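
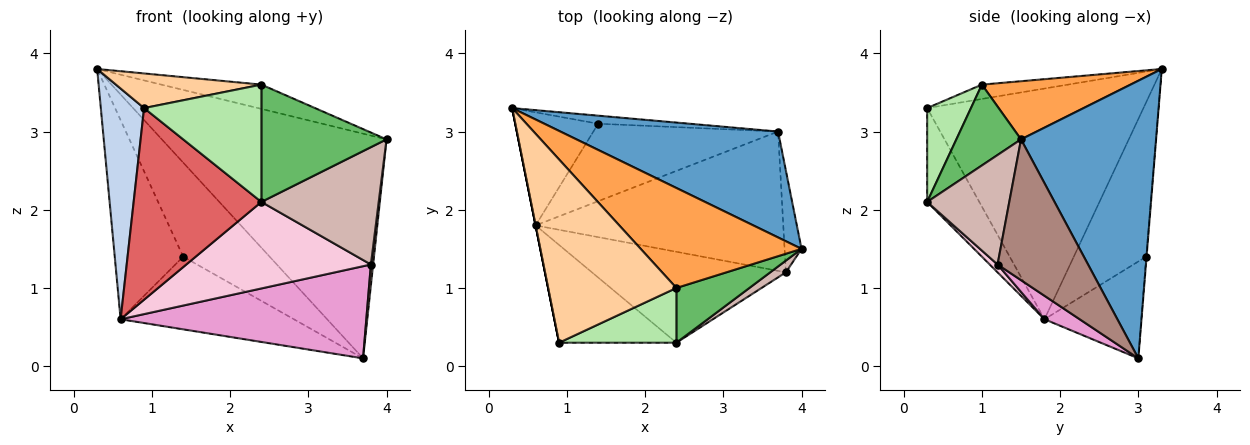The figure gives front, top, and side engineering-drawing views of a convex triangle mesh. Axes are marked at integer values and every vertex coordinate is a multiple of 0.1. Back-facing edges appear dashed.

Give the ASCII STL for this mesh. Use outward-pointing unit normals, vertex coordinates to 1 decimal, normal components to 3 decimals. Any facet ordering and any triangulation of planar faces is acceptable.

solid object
 facet normal 0.478 0.795 0.375
  outer loop
   vertex 3.7 3.0 0.1
   vertex 0.3 3.3 3.8
   vertex 4.0 1.5 2.9
  endloop
 endfacet
 facet normal -0.981 -0.196 0.000
  outer loop
   vertex 0.6 1.8 0.6
   vertex 0.9 0.3 3.3
   vertex 0.3 3.3 3.8
  endloop
 endfacet
 facet normal 0.331 0.223 0.917
  outer loop
   vertex 2.4 1.0 3.6
   vertex 4.0 1.5 2.9
   vertex 0.3 3.3 3.8
  endloop
 endfacet
 facet normal -0.109 -0.185 0.977
  outer loop
   vertex 2.4 1.0 3.6
   vertex 0.3 3.3 3.8
   vertex 0.9 0.3 3.3
  endloop
 endfacet
 facet normal 0.424 -0.821 0.383
  outer loop
   vertex 2.4 0.3 2.1
   vertex 4.0 1.5 2.9
   vertex 2.4 1.0 3.6
  endloop
 endfacet
 facet normal 0.320 -0.858 0.401
  outer loop
   vertex 2.4 0.3 2.1
   vertex 2.4 1.0 3.6
   vertex 0.9 0.3 3.3
  endloop
 endfacet
 facet normal -0.342 -0.837 -0.427
  outer loop
   vertex 2.4 0.3 2.1
   vertex 0.9 0.3 3.3
   vertex 0.6 1.8 0.6
  endloop
 endfacet
 facet normal -0.005 0.996 -0.085
  outer loop
   vertex 1.4 3.1 1.4
   vertex 0.3 3.3 3.8
   vertex 3.7 3.0 0.1
  endloop
 endfacet
 facet normal -0.677 0.640 -0.364
  outer loop
   vertex 1.4 3.1 1.4
   vertex 0.6 1.8 0.6
   vertex 0.3 3.3 3.8
  endloop
 endfacet
 facet normal -0.357 0.639 -0.681
  outer loop
   vertex 1.4 3.1 1.4
   vertex 3.7 3.0 0.1
   vertex 0.6 1.8 0.6
  endloop
 endfacet
 facet normal 0.993 -0.025 -0.119
  outer loop
   vertex 3.8 1.2 1.3
   vertex 3.7 3.0 0.1
   vertex 4.0 1.5 2.9
  endloop
 endfacet
 facet normal 0.572 -0.816 0.082
  outer loop
   vertex 3.8 1.2 1.3
   vertex 4.0 1.5 2.9
   vertex 2.4 0.3 2.1
  endloop
 endfacet
 facet normal 0.079 -0.550 -0.831
  outer loop
   vertex 3.8 1.2 1.3
   vertex 0.6 1.8 0.6
   vertex 3.7 3.0 0.1
  endloop
 endfacet
 facet normal 0.029 -0.689 -0.724
  outer loop
   vertex 3.8 1.2 1.3
   vertex 2.4 0.3 2.1
   vertex 0.6 1.8 0.6
  endloop
 endfacet
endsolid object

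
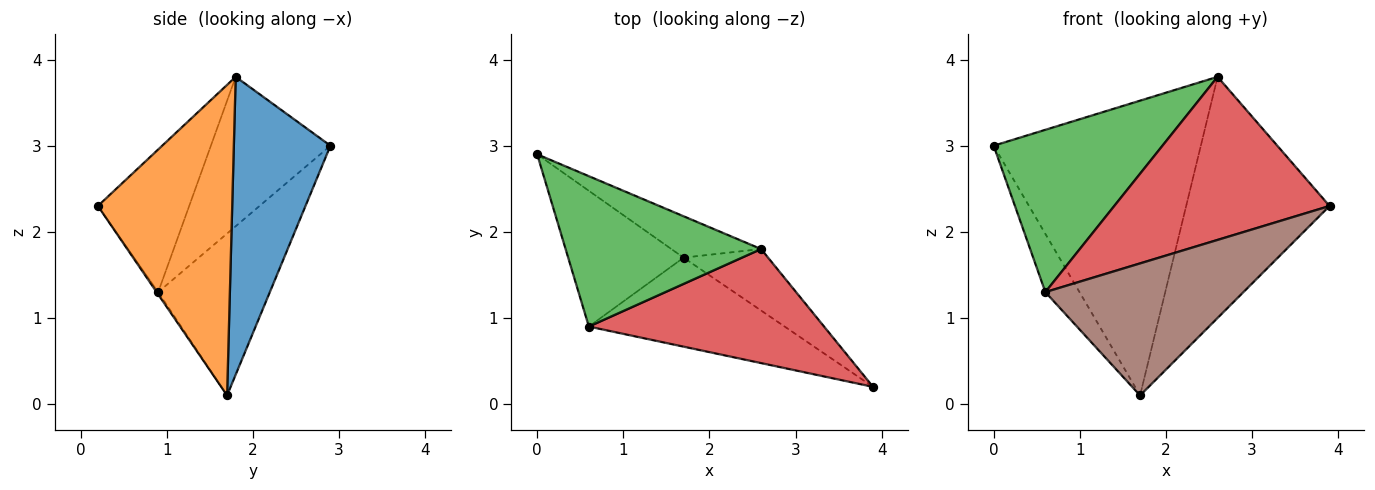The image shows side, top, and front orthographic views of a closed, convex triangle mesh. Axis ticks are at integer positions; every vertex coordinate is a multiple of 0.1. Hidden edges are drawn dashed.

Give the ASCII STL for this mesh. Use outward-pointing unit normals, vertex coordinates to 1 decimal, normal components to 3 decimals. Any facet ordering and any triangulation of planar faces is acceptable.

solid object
 facet normal 0.419 0.899 -0.126
  outer loop
   vertex 1.7 1.7 0.1
   vertex 0.0 2.9 3.0
   vertex 2.6 1.8 3.8
  endloop
 endfacet
 facet normal 0.672 0.718 -0.183
  outer loop
   vertex 1.7 1.7 0.1
   vertex 2.6 1.8 3.8
   vertex 3.9 0.2 2.3
  endloop
 endfacet
 facet normal -0.461 -0.651 0.603
  outer loop
   vertex 0.6 0.9 1.3
   vertex 2.6 1.8 3.8
   vertex 0.0 2.9 3.0
  endloop
 endfacet
 facet normal -0.328 -0.774 0.541
  outer loop
   vertex 0.6 0.9 1.3
   vertex 3.9 0.2 2.3
   vertex 2.6 1.8 3.8
  endloop
 endfacet
 facet normal -0.790 0.242 -0.563
  outer loop
   vertex 0.6 0.9 1.3
   vertex 0.0 2.9 3.0
   vertex 1.7 1.7 0.1
  endloop
 endfacet
 facet normal -0.007 -0.829 -0.559
  outer loop
   vertex 0.6 0.9 1.3
   vertex 1.7 1.7 0.1
   vertex 3.9 0.2 2.3
  endloop
 endfacet
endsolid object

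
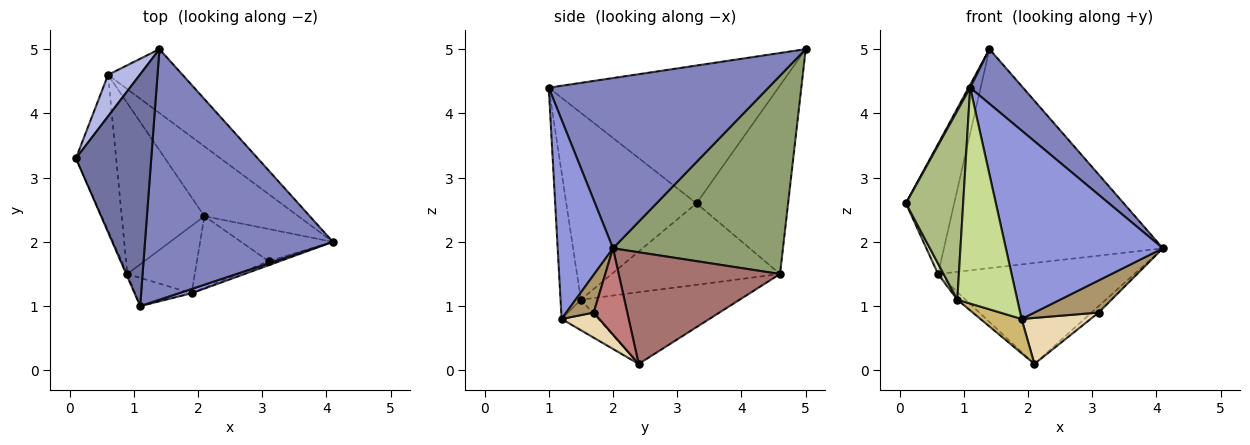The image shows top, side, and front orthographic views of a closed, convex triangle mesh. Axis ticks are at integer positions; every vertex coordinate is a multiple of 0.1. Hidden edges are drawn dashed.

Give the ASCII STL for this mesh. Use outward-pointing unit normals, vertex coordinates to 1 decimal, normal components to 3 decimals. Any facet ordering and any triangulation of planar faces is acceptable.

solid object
 facet normal -0.877 -0.006 0.480
  outer loop
   vertex 1.1 1.0 4.4
   vertex 1.4 5.0 5.0
   vertex 0.1 3.3 2.6
  endloop
 endfacet
 facet normal 0.663 -0.159 0.732
  outer loop
   vertex 1.1 1.0 4.4
   vertex 4.1 2.0 1.9
   vertex 1.4 5.0 5.0
  endloop
 endfacet
 facet normal 0.332 -0.943 0.021
  outer loop
   vertex 1.9 1.2 0.8
   vertex 4.1 2.0 1.9
   vertex 1.1 1.0 4.4
  endloop
 endfacet
 facet normal -0.875 0.461 0.147
  outer loop
   vertex 0.6 4.6 1.5
   vertex 0.1 3.3 2.6
   vertex 1.4 5.0 5.0
  endloop
 endfacet
 facet normal 0.598 0.770 -0.225
  outer loop
   vertex 0.6 4.6 1.5
   vertex 1.4 5.0 5.0
   vertex 4.1 2.0 1.9
  endloop
 endfacet
 facet normal -0.915 -0.402 -0.005
  outer loop
   vertex 0.9 1.5 1.1
   vertex 1.1 1.0 4.4
   vertex 0.1 3.3 2.6
  endloop
 endfacet
 facet normal -0.319 -0.940 -0.123
  outer loop
   vertex 0.9 1.5 1.1
   vertex 1.9 1.2 0.8
   vertex 1.1 1.0 4.4
  endloop
 endfacet
 facet normal -0.896 -0.030 -0.442
  outer loop
   vertex 0.9 1.5 1.1
   vertex 0.1 3.3 2.6
   vertex 0.6 4.6 1.5
  endloop
 endfacet
 facet normal 0.390 -0.913 -0.116
  outer loop
   vertex 3.1 1.7 0.9
   vertex 4.1 2.0 1.9
   vertex 1.9 1.2 0.8
  endloop
 endfacet
 facet normal -0.374 -0.420 -0.827
  outer loop
   vertex 2.1 2.4 0.1
   vertex 1.9 1.2 0.8
   vertex 0.9 1.5 1.1
  endloop
 endfacet
 facet normal -0.655 0.034 -0.755
  outer loop
   vertex 2.1 2.4 0.1
   vertex 0.9 1.5 1.1
   vertex 0.6 4.6 1.5
  endloop
 endfacet
 facet normal 0.283 -0.518 -0.807
  outer loop
   vertex 2.1 2.4 0.1
   vertex 3.1 1.7 0.9
   vertex 1.9 1.2 0.8
  endloop
 endfacet
 facet normal 0.560 0.682 -0.471
  outer loop
   vertex 2.1 2.4 0.1
   vertex 0.6 4.6 1.5
   vertex 4.1 2.0 1.9
  endloop
 endfacet
 facet normal 0.678 0.144 -0.721
  outer loop
   vertex 2.1 2.4 0.1
   vertex 4.1 2.0 1.9
   vertex 3.1 1.7 0.9
  endloop
 endfacet
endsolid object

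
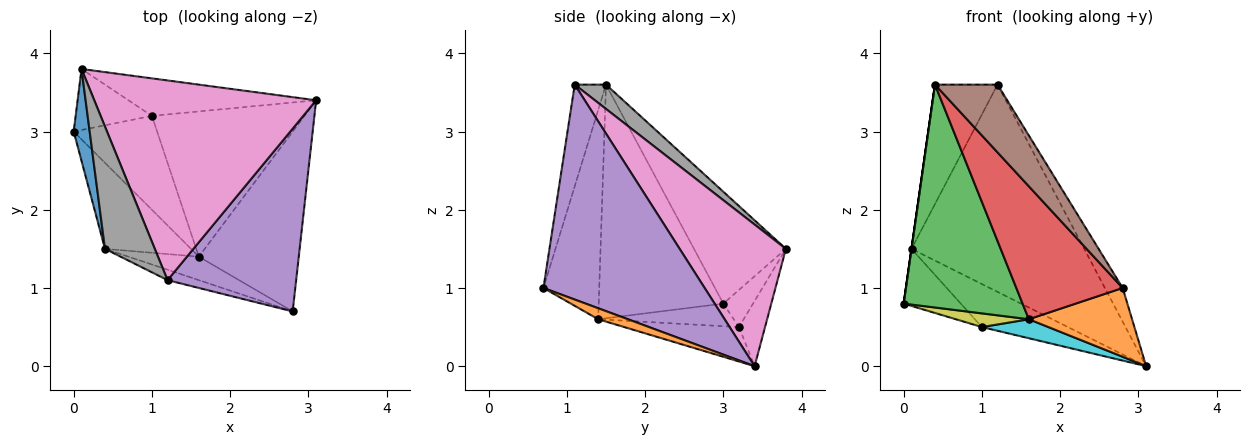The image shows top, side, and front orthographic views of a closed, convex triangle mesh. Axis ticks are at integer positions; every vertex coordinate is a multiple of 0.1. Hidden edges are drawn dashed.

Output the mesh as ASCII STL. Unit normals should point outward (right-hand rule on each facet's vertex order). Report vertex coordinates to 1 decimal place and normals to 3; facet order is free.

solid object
 facet normal -0.990 0.000 0.141
  outer loop
   vertex 0.1 3.8 1.5
   vertex 0.0 3.0 0.8
   vertex 0.4 1.5 3.6
  endloop
 endfacet
 facet normal 0.102 -0.355 -0.929
  outer loop
   vertex 1.6 1.4 0.6
   vertex 3.1 3.4 0.0
   vertex 2.8 0.7 1.0
  endloop
 endfacet
 facet normal -0.699 -0.667 -0.257
  outer loop
   vertex 1.6 1.4 0.6
   vertex 0.4 1.5 3.6
   vertex 0.0 3.0 0.8
  endloop
 endfacet
 facet normal -0.459 -0.875 -0.154
  outer loop
   vertex 1.6 1.4 0.6
   vertex 2.8 0.7 1.0
   vertex 0.4 1.5 3.6
  endloop
 endfacet
 facet normal 0.854 0.094 0.511
  outer loop
   vertex 1.2 1.1 3.6
   vertex 2.8 0.7 1.0
   vertex 3.1 3.4 0.0
  endloop
 endfacet
 facet normal -0.443 -0.886 -0.136
  outer loop
   vertex 1.2 1.1 3.6
   vertex 0.4 1.5 3.6
   vertex 2.8 0.7 1.0
  endloop
 endfacet
 facet normal 0.405 0.658 0.634
  outer loop
   vertex 1.2 1.1 3.6
   vertex 3.1 3.4 0.0
   vertex 0.1 3.8 1.5
  endloop
 endfacet
 facet normal 0.330 0.660 0.675
  outer loop
   vertex 1.2 1.1 3.6
   vertex 0.1 3.8 1.5
   vertex 0.4 1.5 3.6
  endloop
 endfacet
 facet normal -0.259 -0.139 -0.956
  outer loop
   vertex 1.0 3.2 0.5
   vertex 1.6 1.4 0.6
   vertex 0.0 3.0 0.8
  endloop
 endfacet
 facet normal -0.218 -0.127 -0.968
  outer loop
   vertex 1.0 3.2 0.5
   vertex 3.1 3.4 0.0
   vertex 1.6 1.4 0.6
  endloop
 endfacet
 facet normal -0.335 0.644 -0.688
  outer loop
   vertex 1.0 3.2 0.5
   vertex 0.0 3.0 0.8
   vertex 0.1 3.8 1.5
  endloop
 endfacet
 facet normal -0.223 0.735 -0.641
  outer loop
   vertex 1.0 3.2 0.5
   vertex 0.1 3.8 1.5
   vertex 3.1 3.4 0.0
  endloop
 endfacet
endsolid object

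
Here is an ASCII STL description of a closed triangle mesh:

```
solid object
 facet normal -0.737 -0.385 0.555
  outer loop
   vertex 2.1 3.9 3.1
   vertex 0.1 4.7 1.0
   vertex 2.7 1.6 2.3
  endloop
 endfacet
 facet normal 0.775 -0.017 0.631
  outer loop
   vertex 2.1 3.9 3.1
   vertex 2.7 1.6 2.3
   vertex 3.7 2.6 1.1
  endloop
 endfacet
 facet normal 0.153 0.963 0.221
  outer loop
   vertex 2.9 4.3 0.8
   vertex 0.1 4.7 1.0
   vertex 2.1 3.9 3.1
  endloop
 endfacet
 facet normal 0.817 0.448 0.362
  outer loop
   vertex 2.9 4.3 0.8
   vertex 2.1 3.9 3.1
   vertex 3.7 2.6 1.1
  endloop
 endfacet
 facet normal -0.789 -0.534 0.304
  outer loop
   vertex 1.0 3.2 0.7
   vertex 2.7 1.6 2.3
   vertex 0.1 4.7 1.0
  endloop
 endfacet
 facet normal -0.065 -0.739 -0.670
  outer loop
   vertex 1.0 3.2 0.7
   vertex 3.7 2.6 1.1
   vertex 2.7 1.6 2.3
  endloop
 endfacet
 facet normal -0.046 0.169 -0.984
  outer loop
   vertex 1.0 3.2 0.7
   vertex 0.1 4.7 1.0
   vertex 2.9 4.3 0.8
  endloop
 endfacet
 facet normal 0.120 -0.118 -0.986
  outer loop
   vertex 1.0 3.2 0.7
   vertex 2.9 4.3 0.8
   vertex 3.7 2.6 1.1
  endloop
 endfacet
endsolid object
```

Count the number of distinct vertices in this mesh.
6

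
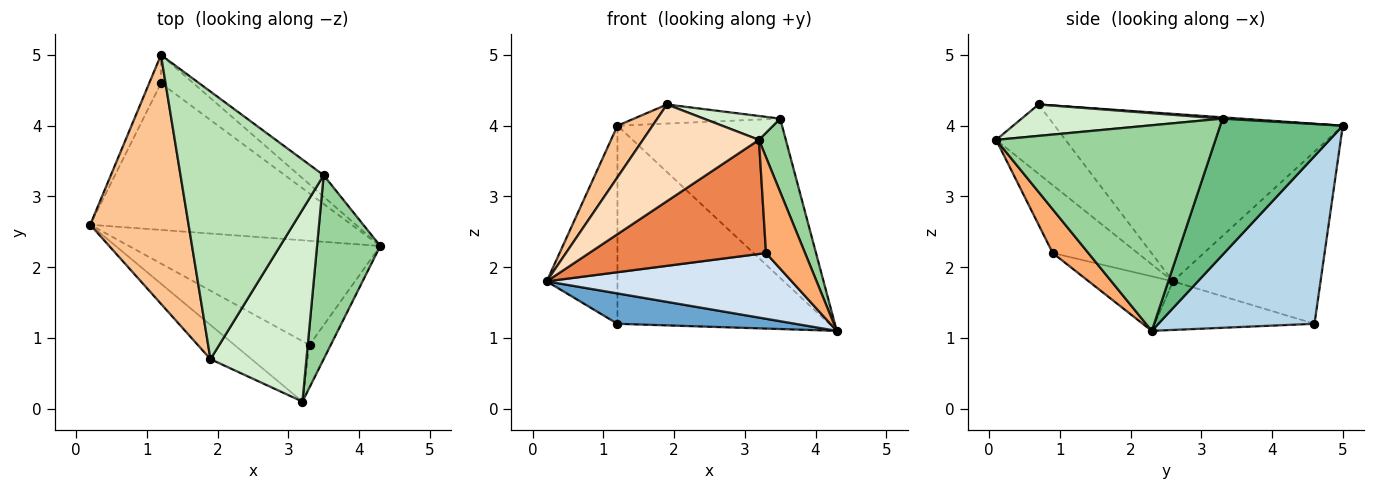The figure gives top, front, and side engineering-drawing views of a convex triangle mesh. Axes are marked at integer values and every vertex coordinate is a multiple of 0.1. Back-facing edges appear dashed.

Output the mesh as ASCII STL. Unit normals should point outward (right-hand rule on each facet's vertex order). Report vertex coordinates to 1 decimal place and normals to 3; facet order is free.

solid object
 facet normal -0.179 -0.199 -0.963
  outer loop
   vertex 1.2 4.6 1.2
   vertex 4.3 2.3 1.1
   vertex 0.2 2.6 1.8
  endloop
 endfacet
 facet normal -0.900 0.432 -0.062
  outer loop
   vertex 1.2 4.6 1.2
   vertex 0.2 2.6 1.8
   vertex 1.2 5.0 4.0
  endloop
 endfacet
 facet normal 0.590 0.800 -0.114
  outer loop
   vertex 1.2 4.6 1.2
   vertex 1.2 5.0 4.0
   vertex 4.3 2.3 1.1
  endloop
 endfacet
 facet normal -0.180 -0.525 -0.832
  outer loop
   vertex 3.3 0.9 2.2
   vertex 0.2 2.6 1.8
   vertex 4.3 2.3 1.1
  endloop
 endfacet
 facet normal -0.390 -0.813 -0.431
  outer loop
   vertex 3.3 0.9 2.2
   vertex 3.2 0.1 3.8
   vertex 0.2 2.6 1.8
  endloop
 endfacet
 facet normal 0.641 -0.702 -0.311
  outer loop
   vertex 3.3 0.9 2.2
   vertex 4.3 2.3 1.1
   vertex 3.2 0.1 3.8
  endloop
 endfacet
 facet normal -0.858 -0.104 0.504
  outer loop
   vertex 1.9 0.7 4.3
   vertex 1.2 5.0 4.0
   vertex 0.2 2.6 1.8
  endloop
 endfacet
 facet normal -0.491 -0.821 -0.290
  outer loop
   vertex 1.9 0.7 4.3
   vertex 0.2 2.6 1.8
   vertex 3.2 0.1 3.8
  endloop
 endfacet
 facet normal 0.594 0.797 -0.107
  outer loop
   vertex 3.5 3.3 4.1
   vertex 4.3 2.3 1.1
   vertex 1.2 5.0 4.0
  endloop
 endfacet
 facet normal 0.949 -0.116 0.292
  outer loop
   vertex 3.5 3.3 4.1
   vertex 3.2 0.1 3.8
   vertex 4.3 2.3 1.1
  endloop
 endfacet
 facet normal 0.009 0.071 0.997
  outer loop
   vertex 3.5 3.3 4.1
   vertex 1.2 5.0 4.0
   vertex 1.9 0.7 4.3
  endloop
 endfacet
 facet normal 0.309 -0.117 0.944
  outer loop
   vertex 3.5 3.3 4.1
   vertex 1.9 0.7 4.3
   vertex 3.2 0.1 3.8
  endloop
 endfacet
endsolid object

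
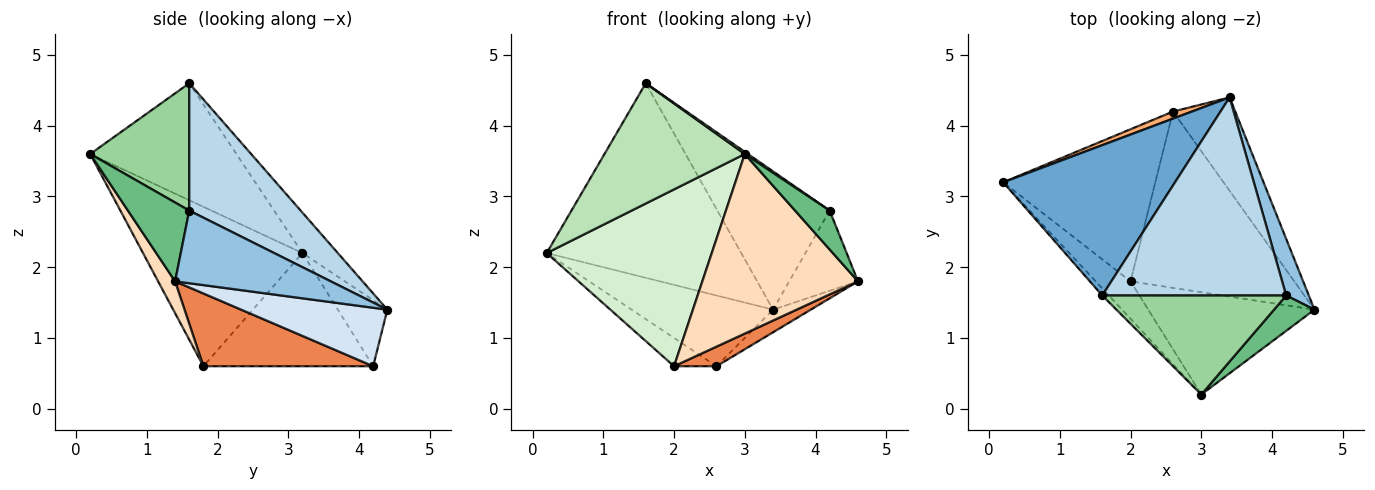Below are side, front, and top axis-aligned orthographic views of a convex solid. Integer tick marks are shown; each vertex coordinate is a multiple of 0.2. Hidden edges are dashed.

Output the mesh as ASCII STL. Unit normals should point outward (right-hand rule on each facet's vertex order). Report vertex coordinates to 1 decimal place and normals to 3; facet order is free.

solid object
 facet normal -0.142 0.783 0.605
  outer loop
   vertex 1.6 1.6 4.6
   vertex 3.4 4.4 1.4
   vertex 0.2 3.2 2.2
  endloop
 endfacet
 facet normal 0.880 0.388 0.274
  outer loop
   vertex 4.2 1.6 2.8
   vertex 4.6 1.4 1.8
   vertex 3.4 4.4 1.4
  endloop
 endfacet
 facet normal 0.494 0.498 0.713
  outer loop
   vertex 4.2 1.6 2.8
   vertex 3.4 4.4 1.4
   vertex 1.6 1.6 4.6
  endloop
 endfacet
 facet normal 0.674 0.174 -0.718
  outer loop
   vertex 2.6 4.2 0.6
   vertex 3.4 4.4 1.4
   vertex 4.6 1.4 1.8
  endloop
 endfacet
 facet normal 0.404 -0.101 -0.909
  outer loop
   vertex 2.6 4.2 0.6
   vertex 4.6 1.4 1.8
   vertex 2.0 1.8 0.6
  endloop
 endfacet
 facet normal -0.329 0.940 0.094
  outer loop
   vertex 2.6 4.2 0.6
   vertex 0.2 3.2 2.2
   vertex 3.4 4.4 1.4
  endloop
 endfacet
 facet normal -0.590 0.148 -0.793
  outer loop
   vertex 2.6 4.2 0.6
   vertex 2.0 1.8 0.6
   vertex 0.2 3.2 2.2
  endloop
 endfacet
 facet normal 0.094 -0.865 -0.493
  outer loop
   vertex 3.0 0.2 3.6
   vertex 2.0 1.8 0.6
   vertex 4.6 1.4 1.8
  endloop
 endfacet
 facet normal 0.795 -0.449 0.408
  outer loop
   vertex 3.0 0.2 3.6
   vertex 4.6 1.4 1.8
   vertex 4.2 1.6 2.8
  endloop
 endfacet
 facet normal 0.569 -0.018 0.822
  outer loop
   vertex 3.0 0.2 3.6
   vertex 4.2 1.6 2.8
   vertex 1.6 1.6 4.6
  endloop
 endfacet
 facet normal -0.721 -0.692 -0.041
  outer loop
   vertex 3.0 0.2 3.6
   vertex 1.6 1.6 4.6
   vertex 0.2 3.2 2.2
  endloop
 endfacet
 facet normal -0.687 -0.711 -0.150
  outer loop
   vertex 3.0 0.2 3.6
   vertex 0.2 3.2 2.2
   vertex 2.0 1.8 0.6
  endloop
 endfacet
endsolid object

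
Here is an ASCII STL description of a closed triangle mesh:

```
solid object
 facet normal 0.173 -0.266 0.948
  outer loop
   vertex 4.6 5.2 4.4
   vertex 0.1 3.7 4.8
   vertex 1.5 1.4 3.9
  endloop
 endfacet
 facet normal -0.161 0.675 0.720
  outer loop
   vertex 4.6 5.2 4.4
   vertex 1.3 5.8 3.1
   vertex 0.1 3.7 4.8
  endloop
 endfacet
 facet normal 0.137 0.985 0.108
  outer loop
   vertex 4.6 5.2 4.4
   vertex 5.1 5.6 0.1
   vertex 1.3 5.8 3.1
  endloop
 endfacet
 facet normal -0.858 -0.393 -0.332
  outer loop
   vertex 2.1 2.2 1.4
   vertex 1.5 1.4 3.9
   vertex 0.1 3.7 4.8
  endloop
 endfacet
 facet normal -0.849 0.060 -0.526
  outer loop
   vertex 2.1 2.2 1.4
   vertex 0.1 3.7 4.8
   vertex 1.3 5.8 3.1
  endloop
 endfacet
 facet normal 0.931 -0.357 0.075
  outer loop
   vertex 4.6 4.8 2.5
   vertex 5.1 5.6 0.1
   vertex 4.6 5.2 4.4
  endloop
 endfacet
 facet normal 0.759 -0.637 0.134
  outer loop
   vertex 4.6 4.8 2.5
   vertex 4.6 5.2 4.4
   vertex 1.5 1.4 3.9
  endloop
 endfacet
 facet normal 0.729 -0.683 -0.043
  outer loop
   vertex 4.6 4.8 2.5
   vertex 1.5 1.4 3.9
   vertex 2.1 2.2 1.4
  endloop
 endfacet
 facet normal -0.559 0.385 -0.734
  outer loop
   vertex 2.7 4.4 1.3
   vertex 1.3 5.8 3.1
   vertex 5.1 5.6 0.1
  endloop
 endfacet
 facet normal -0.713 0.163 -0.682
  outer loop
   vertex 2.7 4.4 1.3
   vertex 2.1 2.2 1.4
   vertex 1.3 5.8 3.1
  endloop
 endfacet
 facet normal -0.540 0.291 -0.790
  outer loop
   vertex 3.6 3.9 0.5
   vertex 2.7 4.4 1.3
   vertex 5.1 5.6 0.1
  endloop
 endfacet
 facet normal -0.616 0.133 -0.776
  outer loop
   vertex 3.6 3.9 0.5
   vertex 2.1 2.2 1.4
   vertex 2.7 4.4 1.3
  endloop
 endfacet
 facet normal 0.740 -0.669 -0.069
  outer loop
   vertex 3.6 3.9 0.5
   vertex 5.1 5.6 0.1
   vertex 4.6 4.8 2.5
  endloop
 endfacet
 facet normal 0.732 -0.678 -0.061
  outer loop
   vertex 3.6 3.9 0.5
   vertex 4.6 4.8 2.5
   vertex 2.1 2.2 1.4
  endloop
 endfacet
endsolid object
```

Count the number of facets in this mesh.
14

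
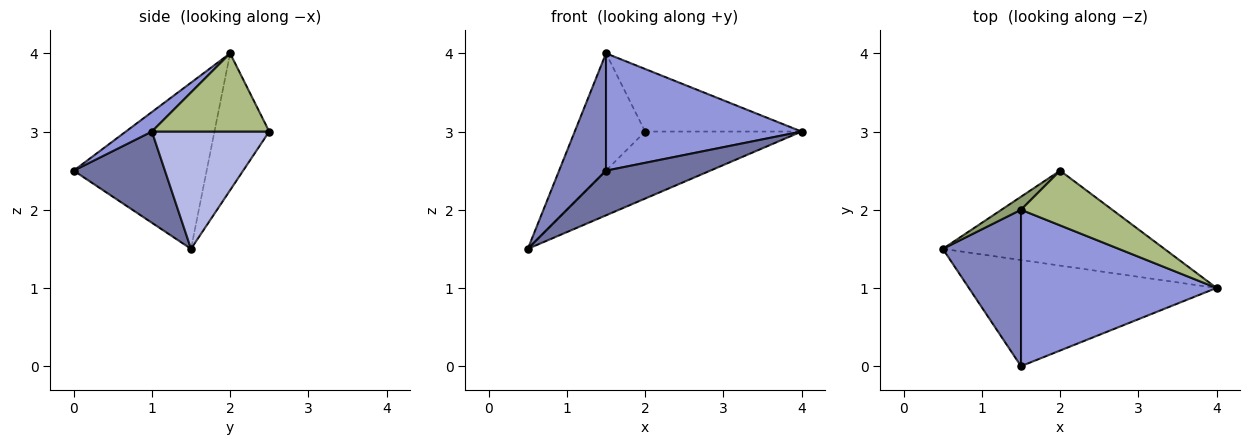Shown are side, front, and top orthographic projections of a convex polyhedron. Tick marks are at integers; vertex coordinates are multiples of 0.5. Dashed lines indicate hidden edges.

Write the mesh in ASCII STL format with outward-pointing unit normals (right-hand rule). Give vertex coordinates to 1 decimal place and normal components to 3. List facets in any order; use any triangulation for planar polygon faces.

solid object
 facet normal 0.322 -0.367 -0.873
  outer loop
   vertex 1.5 0.0 2.5
   vertex 0.5 1.5 1.5
   vertex 4.0 1.0 3.0
  endloop
 endfacet
 facet normal -0.862 -0.304 0.406
  outer loop
   vertex 1.5 2.0 4.0
   vertex 0.5 1.5 1.5
   vertex 1.5 0.0 2.5
  endloop
 endfacet
 facet normal 0.080 -0.598 0.797
  outer loop
   vertex 1.5 2.0 4.0
   vertex 1.5 0.0 2.5
   vertex 4.0 1.0 3.0
  endloop
 endfacet
 facet normal 0.397 0.529 -0.750
  outer loop
   vertex 2.0 2.5 3.0
   vertex 4.0 1.0 3.0
   vertex 0.5 1.5 1.5
  endloop
 endfacet
 facet normal -0.612 0.786 0.087
  outer loop
   vertex 2.0 2.5 3.0
   vertex 0.5 1.5 1.5
   vertex 1.5 2.0 4.0
  endloop
 endfacet
 facet normal 0.492 0.655 0.573
  outer loop
   vertex 2.0 2.5 3.0
   vertex 1.5 2.0 4.0
   vertex 4.0 1.0 3.0
  endloop
 endfacet
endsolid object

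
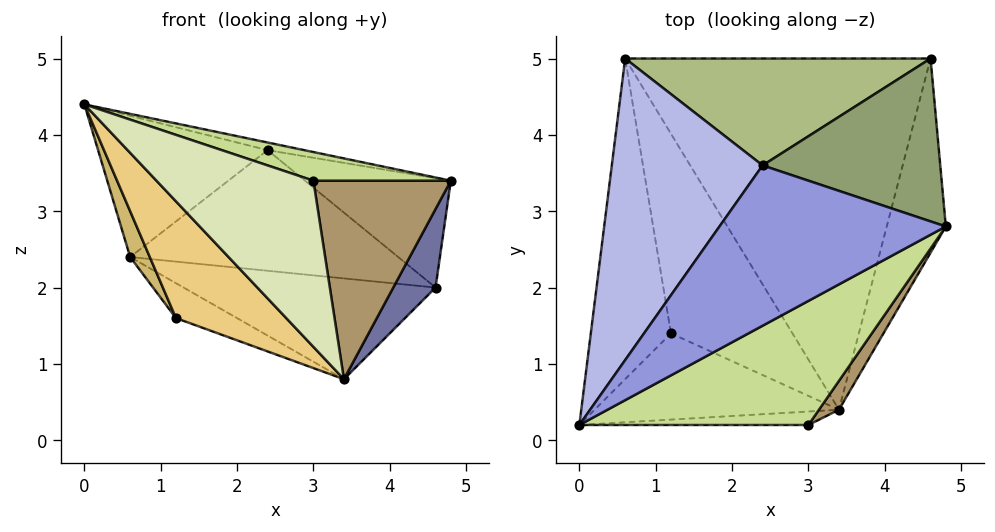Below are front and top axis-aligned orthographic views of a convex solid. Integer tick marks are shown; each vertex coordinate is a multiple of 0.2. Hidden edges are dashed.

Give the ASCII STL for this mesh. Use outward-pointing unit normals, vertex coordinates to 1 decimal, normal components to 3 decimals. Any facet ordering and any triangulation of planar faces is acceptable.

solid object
 facet normal 0.921 -0.146 -0.361
  outer loop
   vertex 4.6 5.0 2.0
   vertex 4.8 2.8 3.4
   vertex 3.4 0.4 0.8
  endloop
 endfacet
 facet normal -0.096 0.275 -0.957
  outer loop
   vertex 4.6 5.0 2.0
   vertex 3.4 0.4 0.8
   vertex 0.6 5.0 2.4
  endloop
 endfacet
 facet normal 0.179 0.047 0.983
  outer loop
   vertex 2.4 3.6 3.8
   vertex 0.0 0.2 4.4
   vertex 4.8 2.8 3.4
  endloop
 endfacet
 facet normal -0.351 0.397 0.848
  outer loop
   vertex 2.4 3.6 3.8
   vertex 0.6 5.0 2.4
   vertex 0.0 0.2 4.4
  endloop
 endfacet
 facet normal 0.308 0.531 0.790
  outer loop
   vertex 2.4 3.6 3.8
   vertex 4.8 2.8 3.4
   vertex 4.6 5.0 2.0
  endloop
 endfacet
 facet normal 0.066 0.747 0.662
  outer loop
   vertex 2.4 3.6 3.8
   vertex 4.6 5.0 2.0
   vertex 0.6 5.0 2.4
  endloop
 endfacet
 facet normal 0.309 -0.214 0.927
  outer loop
   vertex 3.0 0.2 3.4
   vertex 4.8 2.8 3.4
   vertex 0.0 0.2 4.4
  endloop
 endfacet
 facet normal -0.027 -0.996 -0.081
  outer loop
   vertex 3.0 0.2 3.4
   vertex 0.0 0.2 4.4
   vertex 3.4 0.4 0.8
  endloop
 endfacet
 facet normal 0.819 -0.567 0.082
  outer loop
   vertex 3.0 0.2 3.4
   vertex 3.4 0.4 0.8
   vertex 4.8 2.8 3.4
  endloop
 endfacet
 facet normal -0.908 -0.059 -0.415
  outer loop
   vertex 1.2 1.4 1.6
   vertex 0.0 0.2 4.4
   vertex 0.6 5.0 2.4
  endloop
 endfacet
 facet normal -0.503 -0.695 -0.513
  outer loop
   vertex 1.2 1.4 1.6
   vertex 3.4 0.4 0.8
   vertex 0.0 0.2 4.4
  endloop
 endfacet
 facet normal -0.270 0.166 -0.949
  outer loop
   vertex 1.2 1.4 1.6
   vertex 0.6 5.0 2.4
   vertex 3.4 0.4 0.8
  endloop
 endfacet
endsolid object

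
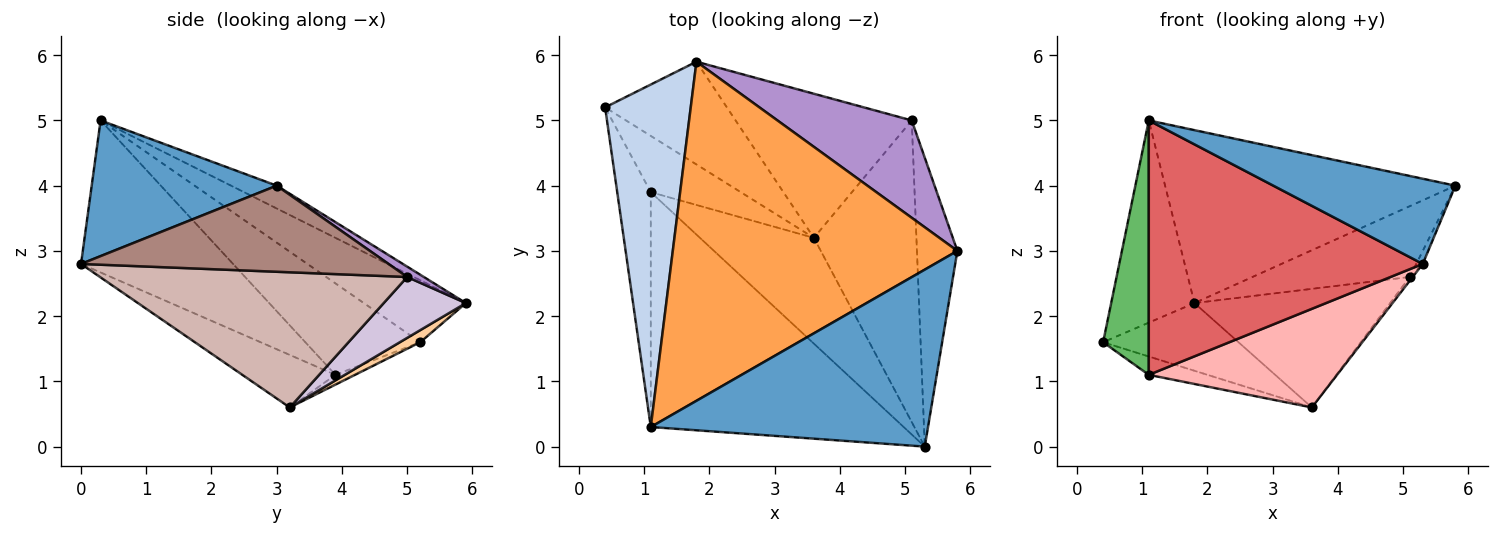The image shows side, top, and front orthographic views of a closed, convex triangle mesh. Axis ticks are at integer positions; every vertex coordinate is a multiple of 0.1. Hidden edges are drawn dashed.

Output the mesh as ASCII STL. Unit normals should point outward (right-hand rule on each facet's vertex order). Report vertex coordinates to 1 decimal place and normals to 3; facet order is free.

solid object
 facet normal 0.403 -0.397 0.824
  outer loop
   vertex 5.3 0.0 2.8
   vertex 5.8 3.0 4.0
   vertex 1.1 0.3 5.0
  endloop
 endfacet
 facet normal -0.529 0.432 0.731
  outer loop
   vertex 1.8 5.9 2.2
   vertex 0.4 5.2 1.6
   vertex 1.1 0.3 5.0
  endloop
 endfacet
 facet normal -0.071 0.453 0.889
  outer loop
   vertex 1.8 5.9 2.2
   vertex 1.1 0.3 5.0
   vertex 5.8 3.0 4.0
  endloop
 endfacet
 facet normal 0.083 0.548 -0.832
  outer loop
   vertex 1.8 5.9 2.2
   vertex 3.6 3.2 0.6
   vertex 0.4 5.2 1.6
  endloop
 endfacet
 facet normal -0.880 -0.350 -0.323
  outer loop
   vertex 1.1 3.9 1.1
   vertex 1.1 0.3 5.0
   vertex 0.4 5.2 1.6
  endloop
 endfacet
 facet normal -0.103 0.308 -0.946
  outer loop
   vertex 1.1 3.9 1.1
   vertex 0.4 5.2 1.6
   vertex 3.6 3.2 0.6
  endloop
 endfacet
 facet normal -0.378 -0.680 -0.628
  outer loop
   vertex 1.1 3.9 1.1
   vertex 5.3 0.0 2.8
   vertex 1.1 0.3 5.0
  endloop
 endfacet
 facet normal -0.320 -0.646 -0.693
  outer loop
   vertex 1.1 3.9 1.1
   vertex 3.6 3.2 0.6
   vertex 5.3 0.0 2.8
  endloop
 endfacet
 facet normal 0.062 0.587 0.807
  outer loop
   vertex 5.1 5.0 2.6
   vertex 1.8 5.9 2.2
   vertex 5.8 3.0 4.0
  endloop
 endfacet
 facet normal 0.258 0.614 -0.746
  outer loop
   vertex 5.1 5.0 2.6
   vertex 3.6 3.2 0.6
   vertex 1.8 5.9 2.2
  endloop
 endfacet
 facet normal 0.905 0.019 -0.425
  outer loop
   vertex 5.1 5.0 2.6
   vertex 5.8 3.0 4.0
   vertex 5.3 0.0 2.8
  endloop
 endfacet
 facet normal 0.797 0.008 -0.604
  outer loop
   vertex 5.1 5.0 2.6
   vertex 5.3 0.0 2.8
   vertex 3.6 3.2 0.6
  endloop
 endfacet
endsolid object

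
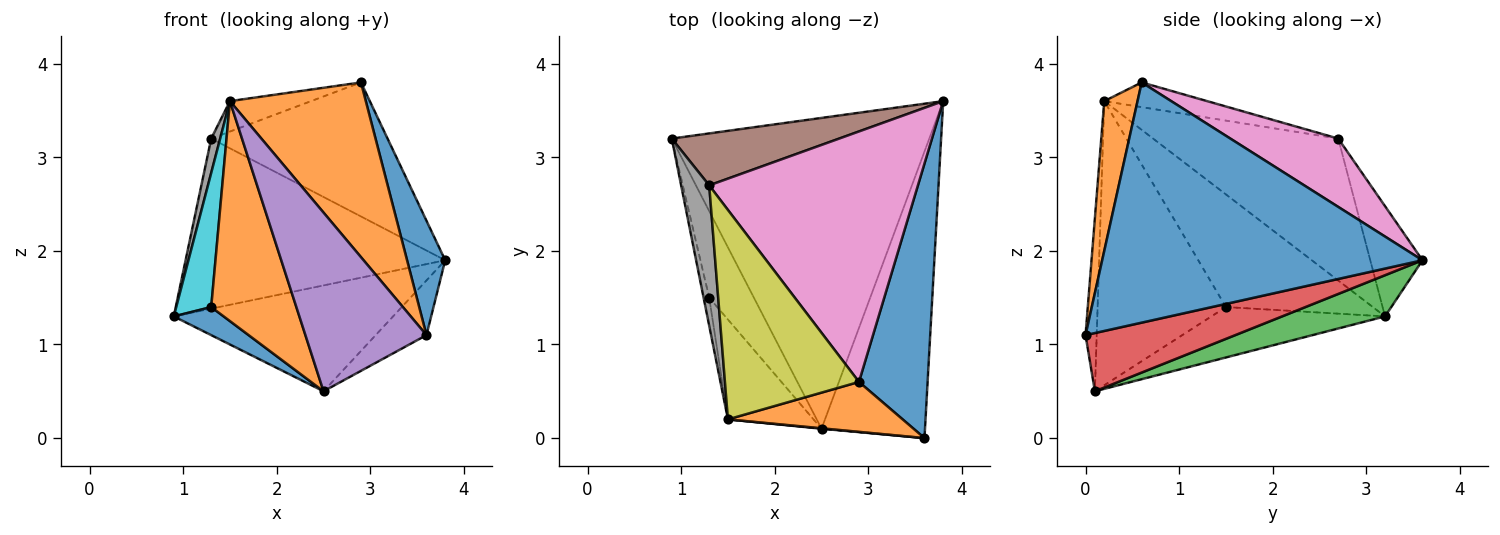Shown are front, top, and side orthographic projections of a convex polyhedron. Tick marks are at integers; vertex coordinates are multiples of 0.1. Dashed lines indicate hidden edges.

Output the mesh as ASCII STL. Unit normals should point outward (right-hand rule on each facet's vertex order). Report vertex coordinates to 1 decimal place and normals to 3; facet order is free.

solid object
 facet normal 0.955 -0.114 0.273
  outer loop
   vertex 2.9 0.6 3.8
   vertex 3.6 0.0 1.1
   vertex 3.8 3.6 1.9
  endloop
 endfacet
 facet normal 0.229 -0.936 0.267
  outer loop
   vertex 1.5 0.2 3.6
   vertex 3.6 0.0 1.1
   vertex 2.9 0.6 3.8
  endloop
 endfacet
 facet normal 0.150 0.319 -0.936
  outer loop
   vertex 2.5 0.1 0.5
   vertex 0.9 3.2 1.3
   vertex 3.8 3.6 1.9
  endloop
 endfacet
 facet normal 0.484 0.164 -0.860
  outer loop
   vertex 2.5 0.1 0.5
   vertex 3.8 3.6 1.9
   vertex 3.6 0.0 1.1
  endloop
 endfacet
 facet normal -0.092 -0.996 0.002
  outer loop
   vertex 2.5 0.1 0.5
   vertex 3.6 0.0 1.1
   vertex 1.5 0.2 3.6
  endloop
 endfacet
 facet normal -0.189 0.939 0.287
  outer loop
   vertex 1.3 2.7 3.2
   vertex 3.8 3.6 1.9
   vertex 0.9 3.2 1.3
  endloop
 endfacet
 facet normal 0.277 0.453 0.847
  outer loop
   vertex 1.3 2.7 3.2
   vertex 2.9 0.6 3.8
   vertex 3.8 3.6 1.9
  endloop
 endfacet
 facet normal -0.980 -0.047 0.194
  outer loop
   vertex 1.3 2.7 3.2
   vertex 0.9 3.2 1.3
   vertex 1.5 0.2 3.6
  endloop
 endfacet
 facet normal -0.179 0.141 0.974
  outer loop
   vertex 1.3 2.7 3.2
   vertex 1.5 0.2 3.6
   vertex 2.9 0.6 3.8
  endloop
 endfacet
 facet normal -0.972 -0.231 -0.048
  outer loop
   vertex 1.3 1.5 1.4
   vertex 1.5 0.2 3.6
   vertex 0.9 3.2 1.3
  endloop
 endfacet
 facet normal -0.732 -0.210 -0.648
  outer loop
   vertex 1.3 1.5 1.4
   vertex 0.9 3.2 1.3
   vertex 2.5 0.1 0.5
  endloop
 endfacet
 facet normal -0.808 -0.536 -0.243
  outer loop
   vertex 1.3 1.5 1.4
   vertex 2.5 0.1 0.5
   vertex 1.5 0.2 3.6
  endloop
 endfacet
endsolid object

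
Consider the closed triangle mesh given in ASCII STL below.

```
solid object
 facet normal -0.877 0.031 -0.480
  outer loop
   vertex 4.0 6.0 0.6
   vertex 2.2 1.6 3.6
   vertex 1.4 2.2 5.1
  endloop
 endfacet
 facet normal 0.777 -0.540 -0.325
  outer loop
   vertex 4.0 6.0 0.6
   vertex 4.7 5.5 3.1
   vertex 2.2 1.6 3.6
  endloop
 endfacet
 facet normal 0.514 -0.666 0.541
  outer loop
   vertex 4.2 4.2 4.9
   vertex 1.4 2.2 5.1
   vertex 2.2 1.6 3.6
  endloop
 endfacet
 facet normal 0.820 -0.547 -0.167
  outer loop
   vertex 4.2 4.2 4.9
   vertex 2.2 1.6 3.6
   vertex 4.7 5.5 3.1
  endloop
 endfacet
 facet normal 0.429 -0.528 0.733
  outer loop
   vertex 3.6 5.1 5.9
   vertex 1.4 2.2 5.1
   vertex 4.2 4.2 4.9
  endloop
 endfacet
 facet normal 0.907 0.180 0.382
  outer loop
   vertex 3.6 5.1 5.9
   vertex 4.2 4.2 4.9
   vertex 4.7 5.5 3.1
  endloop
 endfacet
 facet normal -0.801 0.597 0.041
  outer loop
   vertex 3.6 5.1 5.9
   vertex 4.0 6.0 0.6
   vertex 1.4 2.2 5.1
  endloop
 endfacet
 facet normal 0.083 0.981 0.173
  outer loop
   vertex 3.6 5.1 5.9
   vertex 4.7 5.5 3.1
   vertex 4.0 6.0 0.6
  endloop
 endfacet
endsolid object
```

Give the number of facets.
8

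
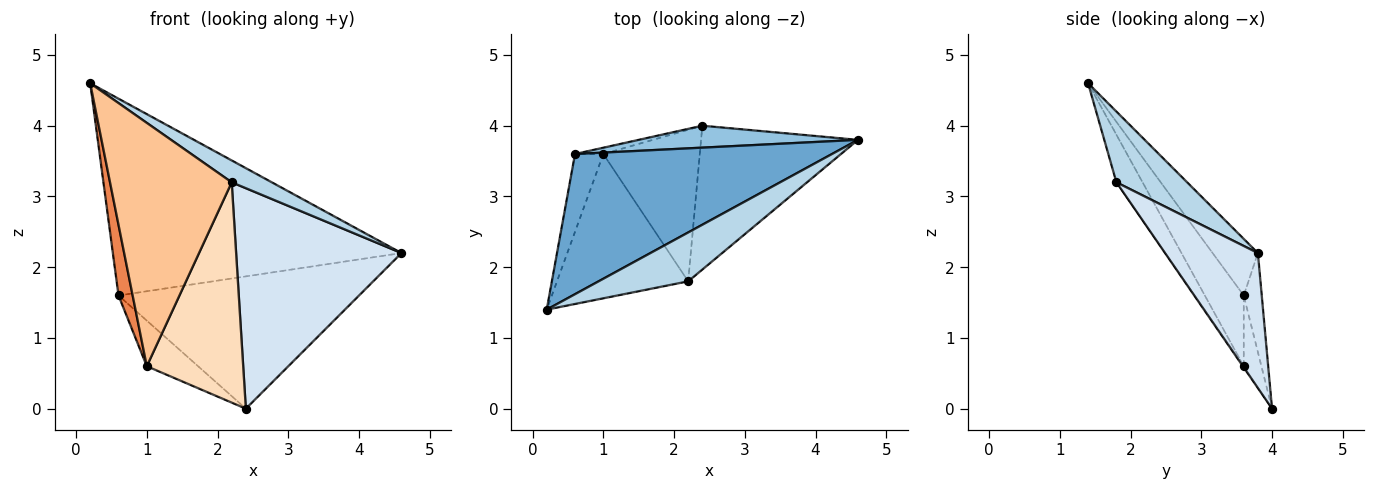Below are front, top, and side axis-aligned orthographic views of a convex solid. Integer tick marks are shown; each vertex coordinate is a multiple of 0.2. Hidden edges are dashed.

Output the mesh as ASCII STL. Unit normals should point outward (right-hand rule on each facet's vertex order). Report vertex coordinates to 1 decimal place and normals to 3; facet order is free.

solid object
 facet normal -0.127 0.808 0.576
  outer loop
   vertex 0.6 3.6 1.6
   vertex 0.2 1.4 4.6
   vertex 4.6 3.8 2.2
  endloop
 endfacet
 facet normal -0.074 0.984 0.163
  outer loop
   vertex 0.6 3.6 1.6
   vertex 4.6 3.8 2.2
   vertex 2.4 4.0 0.0
  endloop
 endfacet
 facet normal 0.585 -0.331 0.741
  outer loop
   vertex 2.2 1.8 3.2
   vertex 4.6 3.8 2.2
   vertex 0.2 1.4 4.6
  endloop
 endfacet
 facet normal 0.426 -0.758 -0.494
  outer loop
   vertex 2.2 1.8 3.2
   vertex 2.4 4.0 0.0
   vertex 4.6 3.8 2.2
  endloop
 endfacet
 facet normal -0.880 -0.320 -0.352
  outer loop
   vertex 1.0 3.6 0.6
   vertex 0.2 1.4 4.6
   vertex 0.6 3.6 1.6
  endloop
 endfacet
 facet normal -0.323 0.937 -0.129
  outer loop
   vertex 1.0 3.6 0.6
   vertex 0.6 3.6 1.6
   vertex 2.4 4.0 0.0
  endloop
 endfacet
 facet normal -0.182 -0.846 -0.502
  outer loop
   vertex 1.0 3.6 0.6
   vertex 2.2 1.8 3.2
   vertex 0.2 1.4 4.6
  endloop
 endfacet
 facet normal -0.008 -0.824 -0.567
  outer loop
   vertex 1.0 3.6 0.6
   vertex 2.4 4.0 0.0
   vertex 2.2 1.8 3.2
  endloop
 endfacet
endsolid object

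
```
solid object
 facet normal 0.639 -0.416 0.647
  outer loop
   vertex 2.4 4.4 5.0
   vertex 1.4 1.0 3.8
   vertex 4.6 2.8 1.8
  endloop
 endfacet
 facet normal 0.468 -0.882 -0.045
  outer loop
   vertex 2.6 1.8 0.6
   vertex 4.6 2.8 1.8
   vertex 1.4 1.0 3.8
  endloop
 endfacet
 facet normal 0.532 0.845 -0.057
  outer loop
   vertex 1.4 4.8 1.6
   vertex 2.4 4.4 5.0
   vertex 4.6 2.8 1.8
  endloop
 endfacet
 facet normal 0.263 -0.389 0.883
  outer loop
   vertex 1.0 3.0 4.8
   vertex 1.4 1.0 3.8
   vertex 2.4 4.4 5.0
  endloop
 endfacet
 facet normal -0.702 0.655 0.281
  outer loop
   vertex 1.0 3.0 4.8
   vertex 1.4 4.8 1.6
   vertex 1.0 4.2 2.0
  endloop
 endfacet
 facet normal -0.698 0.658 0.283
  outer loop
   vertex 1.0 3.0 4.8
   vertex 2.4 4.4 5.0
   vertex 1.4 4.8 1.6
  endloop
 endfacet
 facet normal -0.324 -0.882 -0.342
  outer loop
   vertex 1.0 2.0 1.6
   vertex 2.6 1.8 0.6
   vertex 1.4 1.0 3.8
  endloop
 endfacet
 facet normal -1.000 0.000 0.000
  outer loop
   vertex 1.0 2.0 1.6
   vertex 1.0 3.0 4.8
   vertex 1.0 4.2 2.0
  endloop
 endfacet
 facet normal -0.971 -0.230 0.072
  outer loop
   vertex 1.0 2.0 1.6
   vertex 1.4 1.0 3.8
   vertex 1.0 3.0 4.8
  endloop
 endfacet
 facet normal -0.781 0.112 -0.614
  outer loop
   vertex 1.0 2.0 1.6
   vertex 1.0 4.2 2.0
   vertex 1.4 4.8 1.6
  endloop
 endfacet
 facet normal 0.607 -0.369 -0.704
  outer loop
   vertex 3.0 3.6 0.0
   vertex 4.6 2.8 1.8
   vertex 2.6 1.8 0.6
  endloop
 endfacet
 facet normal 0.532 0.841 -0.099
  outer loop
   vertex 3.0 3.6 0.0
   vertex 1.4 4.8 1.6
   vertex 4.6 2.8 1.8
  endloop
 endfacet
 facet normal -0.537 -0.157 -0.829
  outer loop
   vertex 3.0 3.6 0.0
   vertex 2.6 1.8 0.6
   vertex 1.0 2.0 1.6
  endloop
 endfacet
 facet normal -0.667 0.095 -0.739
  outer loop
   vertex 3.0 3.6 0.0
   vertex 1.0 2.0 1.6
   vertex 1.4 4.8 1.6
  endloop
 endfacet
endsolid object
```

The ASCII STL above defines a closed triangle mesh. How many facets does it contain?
14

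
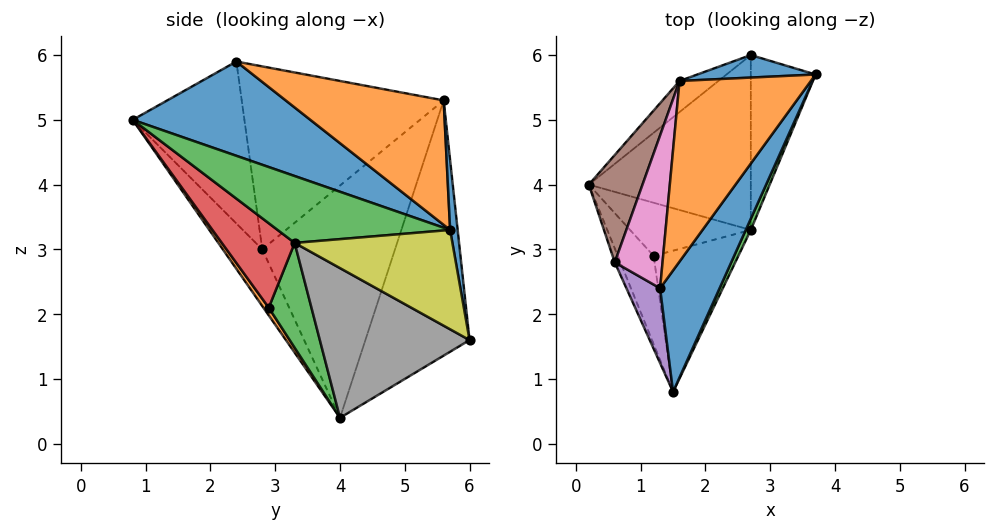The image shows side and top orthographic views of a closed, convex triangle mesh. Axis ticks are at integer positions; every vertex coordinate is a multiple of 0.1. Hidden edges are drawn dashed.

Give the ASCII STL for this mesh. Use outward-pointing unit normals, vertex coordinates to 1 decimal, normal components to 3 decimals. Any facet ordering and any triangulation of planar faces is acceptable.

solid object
 facet normal 0.830 -0.191 0.524
  outer loop
   vertex 1.3 2.4 5.9
   vertex 1.5 0.8 5.0
   vertex 3.7 5.7 3.3
  endloop
 endfacet
 facet normal 0.686 0.071 0.724
  outer loop
   vertex 1.6 5.6 5.3
   vertex 1.3 2.4 5.9
   vertex 3.7 5.7 3.3
  endloop
 endfacet
 facet normal 0.919 -0.389 0.069
  outer loop
   vertex 2.7 3.3 3.1
   vertex 3.7 5.7 3.3
   vertex 1.5 0.8 5.0
  endloop
 endfacet
 facet normal -0.873 -0.480 -0.087
  outer loop
   vertex 0.6 2.8 3.0
   vertex 0.2 4.0 0.4
   vertex 1.5 0.8 5.0
  endloop
 endfacet
 facet normal -0.953 -0.231 0.198
  outer loop
   vertex 0.6 2.8 3.0
   vertex 1.5 0.8 5.0
   vertex 1.3 2.4 5.9
  endloop
 endfacet
 facet normal -0.962 0.161 0.222
  outer loop
   vertex 0.6 2.8 3.0
   vertex 1.6 5.6 5.3
   vertex 0.2 4.0 0.4
  endloop
 endfacet
 facet normal -0.958 0.137 0.250
  outer loop
   vertex 0.6 2.8 3.0
   vertex 1.3 2.4 5.9
   vertex 1.6 5.6 5.3
  endloop
 endfacet
 facet normal 0.629 -0.378 -0.680
  outer loop
   vertex 2.7 6.0 1.6
   vertex 2.7 3.3 3.1
   vertex 0.2 4.0 0.4
  endloop
 endfacet
 facet normal 0.802 -0.290 -0.523
  outer loop
   vertex 2.7 6.0 1.6
   vertex 3.7 5.7 3.3
   vertex 2.7 3.3 3.1
  endloop
 endfacet
 facet normal -0.595 0.798 -0.091
  outer loop
   vertex 2.7 6.0 1.6
   vertex 0.2 4.0 0.4
   vertex 1.6 5.6 5.3
  endloop
 endfacet
 facet normal 0.076 0.989 0.130
  outer loop
   vertex 2.7 6.0 1.6
   vertex 1.6 5.6 5.3
   vertex 3.7 5.7 3.3
  endloop
 endfacet
 facet normal 0.127 -0.797 -0.590
  outer loop
   vertex 1.2 2.9 2.1
   vertex 1.5 0.8 5.0
   vertex 0.2 4.0 0.4
  endloop
 endfacet
 facet normal 0.569 -0.496 -0.656
  outer loop
   vertex 1.2 2.9 2.1
   vertex 0.2 4.0 0.4
   vertex 2.7 3.3 3.1
  endloop
 endfacet
 facet normal 0.531 -0.659 -0.532
  outer loop
   vertex 1.2 2.9 2.1
   vertex 2.7 3.3 3.1
   vertex 1.5 0.8 5.0
  endloop
 endfacet
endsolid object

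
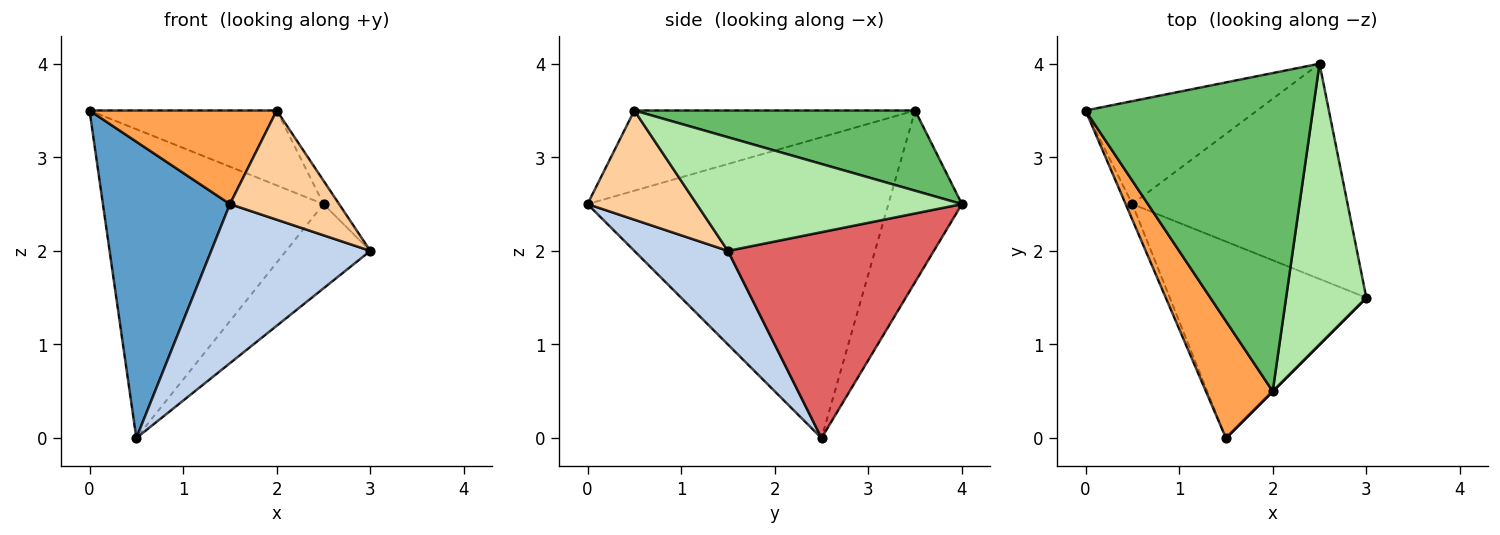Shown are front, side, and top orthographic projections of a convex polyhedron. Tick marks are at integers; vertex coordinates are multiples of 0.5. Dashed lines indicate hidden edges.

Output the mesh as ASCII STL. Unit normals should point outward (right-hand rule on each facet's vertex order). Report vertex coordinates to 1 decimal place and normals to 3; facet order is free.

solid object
 facet normal -0.921 -0.389 -0.020
  outer loop
   vertex 0.5 2.5 0.0
   vertex 1.5 0.0 2.5
   vertex 0.0 3.5 3.5
  endloop
 endfacet
 facet normal 0.347 -0.590 -0.729
  outer loop
   vertex 0.5 2.5 0.0
   vertex 3.0 1.5 2.0
   vertex 1.5 0.0 2.5
  endloop
 endfacet
 facet normal -0.684 -0.456 0.570
  outer loop
   vertex 2.0 0.5 3.5
   vertex 0.0 3.5 3.5
   vertex 1.5 0.0 2.5
  endloop
 endfacet
 facet normal 0.707 -0.707 0.000
  outer loop
   vertex 2.0 0.5 3.5
   vertex 1.5 0.0 2.5
   vertex 3.0 1.5 2.0
  endloop
 endfacet
 facet normal 0.325 0.217 0.921
  outer loop
   vertex 2.5 4.0 2.5
   vertex 0.0 3.5 3.5
   vertex 2.0 0.5 3.5
  endloop
 endfacet
 facet normal 0.816 0.048 0.576
  outer loop
   vertex 2.5 4.0 2.5
   vertex 2.0 0.5 3.5
   vertex 3.0 1.5 2.0
  endloop
 endfacet
 facet normal 0.665 0.272 -0.695
  outer loop
   vertex 2.5 4.0 2.5
   vertex 3.0 1.5 2.0
   vertex 0.5 2.5 0.0
  endloop
 endfacet
 facet normal -0.302 0.905 -0.302
  outer loop
   vertex 2.5 4.0 2.5
   vertex 0.5 2.5 0.0
   vertex 0.0 3.5 3.5
  endloop
 endfacet
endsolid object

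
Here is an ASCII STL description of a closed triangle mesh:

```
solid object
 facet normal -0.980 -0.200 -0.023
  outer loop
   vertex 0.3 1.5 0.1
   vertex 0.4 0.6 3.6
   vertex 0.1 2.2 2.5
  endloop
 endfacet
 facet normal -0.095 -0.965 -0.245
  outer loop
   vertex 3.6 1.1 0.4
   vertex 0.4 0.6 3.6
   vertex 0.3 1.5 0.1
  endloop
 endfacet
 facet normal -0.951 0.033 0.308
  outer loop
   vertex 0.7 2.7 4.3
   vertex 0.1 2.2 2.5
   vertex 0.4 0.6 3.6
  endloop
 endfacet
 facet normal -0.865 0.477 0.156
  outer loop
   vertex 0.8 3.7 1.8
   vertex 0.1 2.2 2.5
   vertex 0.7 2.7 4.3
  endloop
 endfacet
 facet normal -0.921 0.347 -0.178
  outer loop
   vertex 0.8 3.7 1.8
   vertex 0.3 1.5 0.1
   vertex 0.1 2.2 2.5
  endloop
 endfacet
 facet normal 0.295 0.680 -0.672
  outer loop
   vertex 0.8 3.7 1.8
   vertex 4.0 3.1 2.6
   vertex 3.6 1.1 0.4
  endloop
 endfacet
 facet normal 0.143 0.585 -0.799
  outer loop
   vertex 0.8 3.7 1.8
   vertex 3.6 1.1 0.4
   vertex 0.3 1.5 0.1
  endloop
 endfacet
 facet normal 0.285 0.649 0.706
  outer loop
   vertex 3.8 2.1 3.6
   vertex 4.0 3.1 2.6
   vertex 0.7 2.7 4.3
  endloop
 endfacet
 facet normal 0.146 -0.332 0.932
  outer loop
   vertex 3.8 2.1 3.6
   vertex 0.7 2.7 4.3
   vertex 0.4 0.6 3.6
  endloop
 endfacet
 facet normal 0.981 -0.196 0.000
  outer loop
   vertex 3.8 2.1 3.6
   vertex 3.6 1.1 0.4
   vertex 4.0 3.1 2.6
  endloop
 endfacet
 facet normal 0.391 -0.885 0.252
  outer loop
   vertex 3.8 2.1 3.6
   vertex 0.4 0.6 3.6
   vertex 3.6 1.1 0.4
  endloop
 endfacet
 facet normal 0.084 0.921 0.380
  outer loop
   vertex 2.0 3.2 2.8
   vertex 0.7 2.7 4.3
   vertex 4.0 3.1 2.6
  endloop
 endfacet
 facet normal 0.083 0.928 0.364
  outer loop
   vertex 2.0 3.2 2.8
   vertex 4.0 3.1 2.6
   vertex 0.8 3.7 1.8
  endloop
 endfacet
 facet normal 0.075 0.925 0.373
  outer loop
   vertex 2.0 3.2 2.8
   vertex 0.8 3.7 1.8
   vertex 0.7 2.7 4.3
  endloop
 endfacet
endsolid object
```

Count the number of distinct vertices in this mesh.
9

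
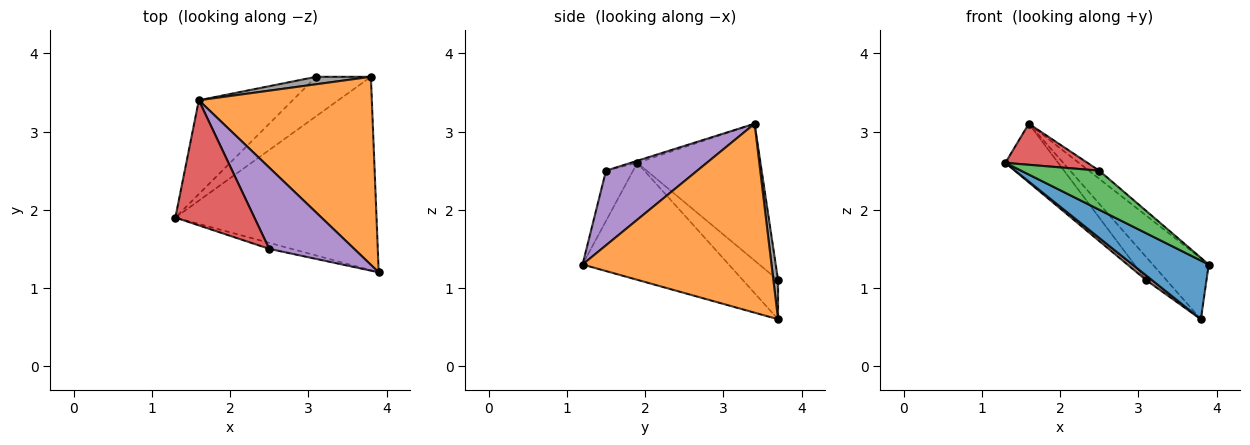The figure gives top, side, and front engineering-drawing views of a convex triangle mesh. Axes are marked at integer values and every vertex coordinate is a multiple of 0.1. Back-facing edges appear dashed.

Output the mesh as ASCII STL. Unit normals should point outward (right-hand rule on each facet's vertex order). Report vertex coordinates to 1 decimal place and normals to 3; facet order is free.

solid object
 facet normal -0.486 -0.254 -0.836
  outer loop
   vertex 3.8 3.7 0.6
   vertex 3.9 1.2 1.3
   vertex 1.3 1.9 2.6
  endloop
 endfacet
 facet normal 0.721 0.214 0.660
  outer loop
   vertex 1.6 3.4 3.1
   vertex 3.9 1.2 1.3
   vertex 3.8 3.7 0.6
  endloop
 endfacet
 facet normal -0.324 -0.935 -0.144
  outer loop
   vertex 2.5 1.5 2.5
   vertex 1.3 1.9 2.6
   vertex 3.9 1.2 1.3
  endloop
 endfacet
 facet normal -0.025 -0.312 0.950
  outer loop
   vertex 2.5 1.5 2.5
   vertex 1.6 3.4 3.1
   vertex 1.3 1.9 2.6
  endloop
 endfacet
 facet normal 0.658 0.075 0.749
  outer loop
   vertex 2.5 1.5 2.5
   vertex 3.9 1.2 1.3
   vertex 1.6 3.4 3.1
  endloop
 endfacet
 facet normal -0.579 -0.096 -0.810
  outer loop
   vertex 3.1 3.7 1.1
   vertex 3.8 3.7 0.6
   vertex 1.3 1.9 2.6
  endloop
 endfacet
 facet normal -0.778 0.333 -0.533
  outer loop
   vertex 3.1 3.7 1.1
   vertex 1.3 1.9 2.6
   vertex 1.6 3.4 3.1
  endloop
 endfacet
 facet normal 0.214 0.929 0.300
  outer loop
   vertex 3.1 3.7 1.1
   vertex 1.6 3.4 3.1
   vertex 3.8 3.7 0.6
  endloop
 endfacet
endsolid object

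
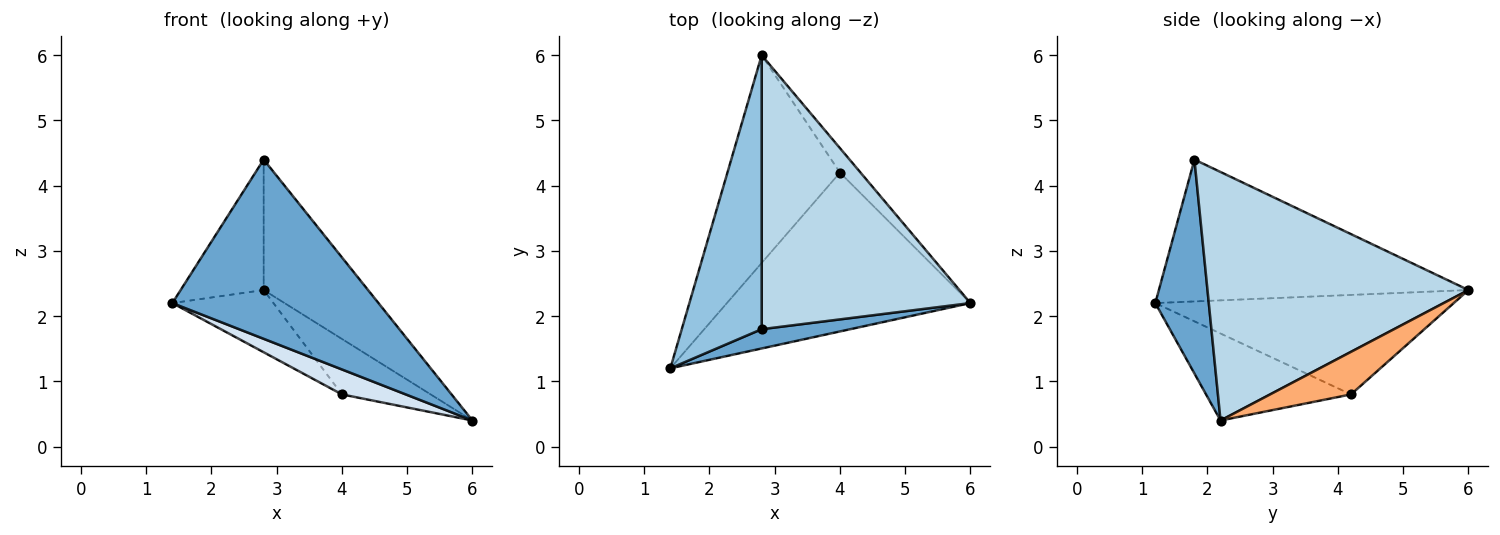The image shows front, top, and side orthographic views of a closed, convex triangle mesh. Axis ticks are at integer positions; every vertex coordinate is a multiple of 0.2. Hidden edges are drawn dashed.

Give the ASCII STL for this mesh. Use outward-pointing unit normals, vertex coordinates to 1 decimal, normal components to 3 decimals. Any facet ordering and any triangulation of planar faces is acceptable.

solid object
 facet normal 0.250 -0.963 0.104
  outer loop
   vertex 2.8 1.8 4.4
   vertex 1.4 1.2 2.2
   vertex 6.0 2.2 0.4
  endloop
 endfacet
 facet normal -0.848 0.228 0.478
  outer loop
   vertex 2.8 1.8 4.4
   vertex 2.8 6.0 2.4
   vertex 1.4 1.2 2.2
  endloop
 endfacet
 facet normal 0.732 0.293 0.615
  outer loop
   vertex 2.8 1.8 4.4
   vertex 6.0 2.2 0.4
   vertex 2.8 6.0 2.4
  endloop
 endfacet
 facet normal -0.333 -0.146 -0.932
  outer loop
   vertex 4.0 4.2 0.8
   vertex 6.0 2.2 0.4
   vertex 1.4 1.2 2.2
  endloop
 endfacet
 facet normal -0.646 0.219 -0.731
  outer loop
   vertex 4.0 4.2 0.8
   vertex 1.4 1.2 2.2
   vertex 2.8 6.0 2.4
  endloop
 endfacet
 facet normal 0.641 0.703 -0.310
  outer loop
   vertex 4.0 4.2 0.8
   vertex 2.8 6.0 2.4
   vertex 6.0 2.2 0.4
  endloop
 endfacet
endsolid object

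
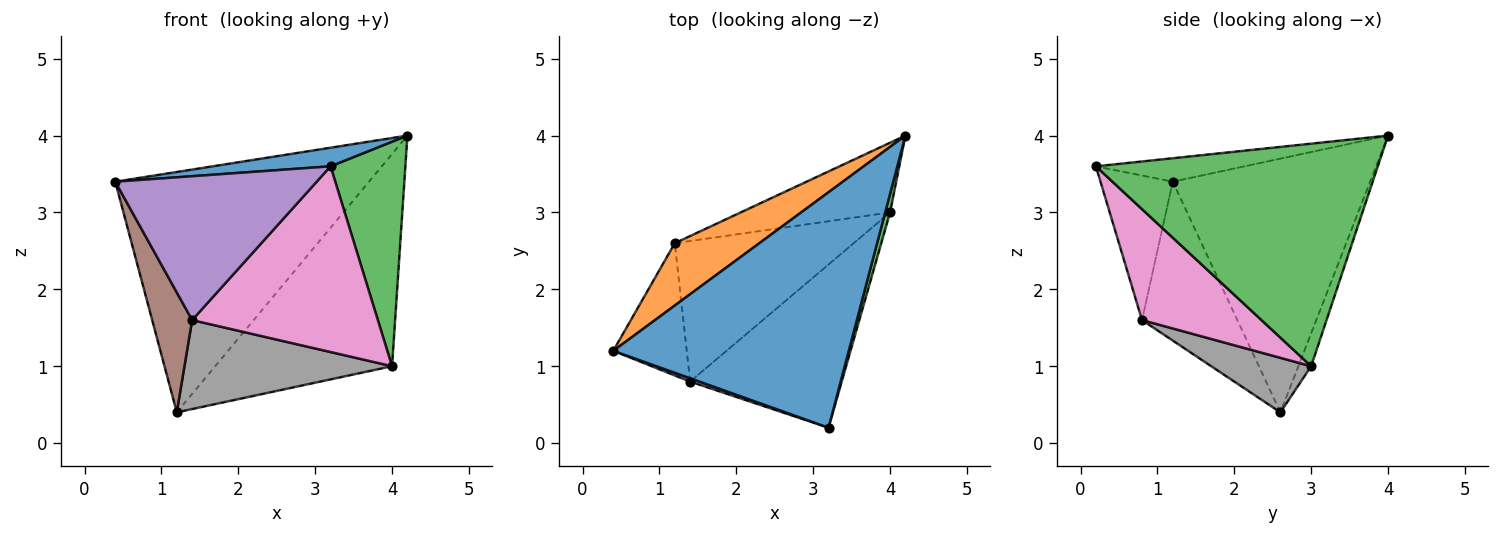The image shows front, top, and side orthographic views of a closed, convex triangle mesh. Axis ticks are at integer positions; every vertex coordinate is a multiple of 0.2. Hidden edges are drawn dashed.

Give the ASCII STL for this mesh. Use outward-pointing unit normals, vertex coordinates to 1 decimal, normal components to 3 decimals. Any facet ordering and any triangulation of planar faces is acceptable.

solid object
 facet normal -0.099 -0.078 0.992
  outer loop
   vertex 3.2 0.2 3.6
   vertex 4.2 4.0 4.0
   vertex 0.4 1.2 3.4
  endloop
 endfacet
 facet normal -0.601 0.773 0.200
  outer loop
   vertex 1.2 2.6 0.4
   vertex 0.4 1.2 3.4
   vertex 4.2 4.0 4.0
  endloop
 endfacet
 facet normal 0.966 -0.257 0.021
  outer loop
   vertex 4.0 3.0 1.0
   vertex 4.2 4.0 4.0
   vertex 3.2 0.2 3.6
  endloop
 endfacet
 facet normal -0.069 0.948 -0.311
  outer loop
   vertex 4.0 3.0 1.0
   vertex 1.2 2.6 0.4
   vertex 4.2 4.0 4.0
  endloop
 endfacet
 facet normal -0.338 -0.941 0.022
  outer loop
   vertex 1.4 0.8 1.6
   vertex 3.2 0.2 3.6
   vertex 0.4 1.2 3.4
  endloop
 endfacet
 facet normal -0.848 -0.356 -0.392
  outer loop
   vertex 1.4 0.8 1.6
   vertex 0.4 1.2 3.4
   vertex 1.2 2.6 0.4
  endloop
 endfacet
 facet normal 0.435 -0.676 -0.594
  outer loop
   vertex 1.4 0.8 1.6
   vertex 4.0 3.0 1.0
   vertex 3.2 0.2 3.6
  endloop
 endfacet
 facet normal 0.249 -0.518 -0.818
  outer loop
   vertex 1.4 0.8 1.6
   vertex 1.2 2.6 0.4
   vertex 4.0 3.0 1.0
  endloop
 endfacet
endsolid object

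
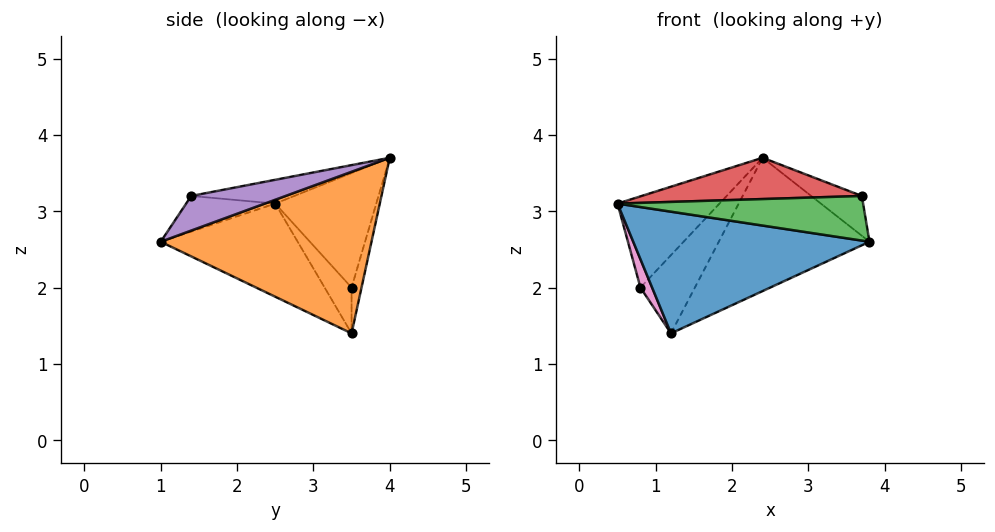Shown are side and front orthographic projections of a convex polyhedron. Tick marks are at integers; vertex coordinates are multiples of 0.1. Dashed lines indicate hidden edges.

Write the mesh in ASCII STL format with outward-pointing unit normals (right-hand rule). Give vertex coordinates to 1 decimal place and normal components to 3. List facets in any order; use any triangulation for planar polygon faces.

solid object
 facet normal -0.408 -0.704 -0.582
  outer loop
   vertex 1.2 3.5 1.4
   vertex 3.8 1.0 2.6
   vertex 0.5 2.5 3.1
  endloop
 endfacet
 facet normal 0.713 0.509 -0.482
  outer loop
   vertex 1.2 3.5 1.4
   vertex 2.4 4.0 3.7
   vertex 3.8 1.0 2.6
  endloop
 endfacet
 facet normal -0.296 -0.817 0.495
  outer loop
   vertex 3.7 1.4 3.2
   vertex 0.5 2.5 3.1
   vertex 3.8 1.0 2.6
  endloop
 endfacet
 facet normal -0.113 -0.242 0.964
  outer loop
   vertex 3.7 1.4 3.2
   vertex 2.4 4.0 3.7
   vertex 0.5 2.5 3.1
  endloop
 endfacet
 facet normal 0.869 0.466 -0.166
  outer loop
   vertex 3.7 1.4 3.2
   vertex 3.8 1.0 2.6
   vertex 2.4 4.0 3.7
  endloop
 endfacet
 facet normal -0.641 0.647 0.413
  outer loop
   vertex 0.8 3.5 2.0
   vertex 0.5 2.5 3.1
   vertex 2.4 4.0 3.7
  endloop
 endfacet
 facet normal -0.783 -0.339 -0.522
  outer loop
   vertex 0.8 3.5 2.0
   vertex 1.2 3.5 1.4
   vertex 0.5 2.5 3.1
  endloop
 endfacet
 facet normal -0.179 0.977 -0.119
  outer loop
   vertex 0.8 3.5 2.0
   vertex 2.4 4.0 3.7
   vertex 1.2 3.5 1.4
  endloop
 endfacet
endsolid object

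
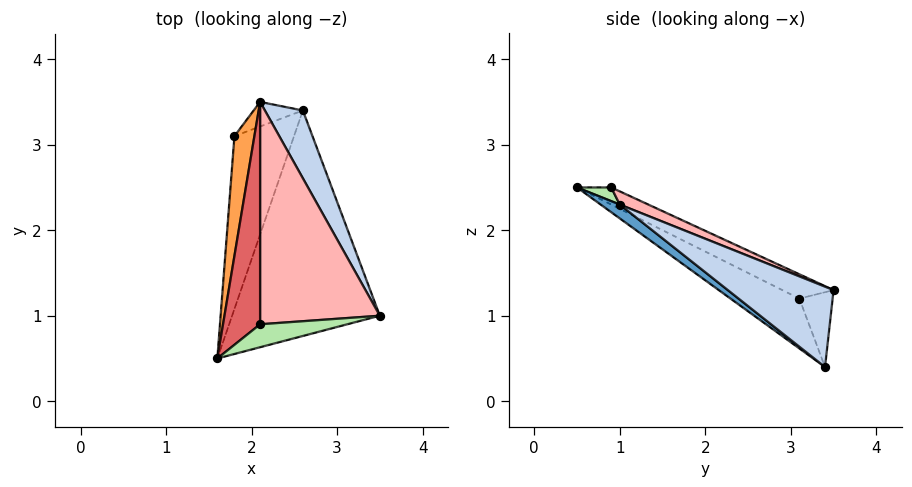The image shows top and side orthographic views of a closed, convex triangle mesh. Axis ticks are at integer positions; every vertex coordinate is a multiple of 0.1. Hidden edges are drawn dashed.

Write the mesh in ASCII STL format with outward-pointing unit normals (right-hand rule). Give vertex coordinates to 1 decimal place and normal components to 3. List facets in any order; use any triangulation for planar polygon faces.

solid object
 facet normal 0.075 -0.602 -0.795
  outer loop
   vertex 2.6 3.4 0.4
   vertex 3.5 1.0 2.3
   vertex 1.6 0.5 2.5
  endloop
 endfacet
 facet normal 0.749 0.561 0.354
  outer loop
   vertex 2.6 3.4 0.4
   vertex 2.1 3.5 1.3
   vertex 3.5 1.0 2.3
  endloop
 endfacet
 facet normal -0.693 0.364 0.622
  outer loop
   vertex 1.8 3.1 1.2
   vertex 1.6 0.5 2.5
   vertex 2.1 3.5 1.3
  endloop
 endfacet
 facet normal -0.609 -0.317 -0.727
  outer loop
   vertex 1.8 3.1 1.2
   vertex 2.6 3.4 0.4
   vertex 1.6 0.5 2.5
  endloop
 endfacet
 facet normal -0.664 0.607 -0.436
  outer loop
   vertex 1.8 3.1 1.2
   vertex 2.1 3.5 1.3
   vertex 2.6 3.4 0.4
  endloop
 endfacet
 facet normal 0.152 -0.190 0.970
  outer loop
   vertex 2.1 0.9 2.5
   vertex 1.6 0.5 2.5
   vertex 3.5 1.0 2.3
  endloop
 endfacet
 facet normal -0.318 0.397 0.861
  outer loop
   vertex 2.1 0.9 2.5
   vertex 2.1 3.5 1.3
   vertex 1.6 0.5 2.5
  endloop
 endfacet
 facet normal 0.099 0.417 0.903
  outer loop
   vertex 2.1 0.9 2.5
   vertex 3.5 1.0 2.3
   vertex 2.1 3.5 1.3
  endloop
 endfacet
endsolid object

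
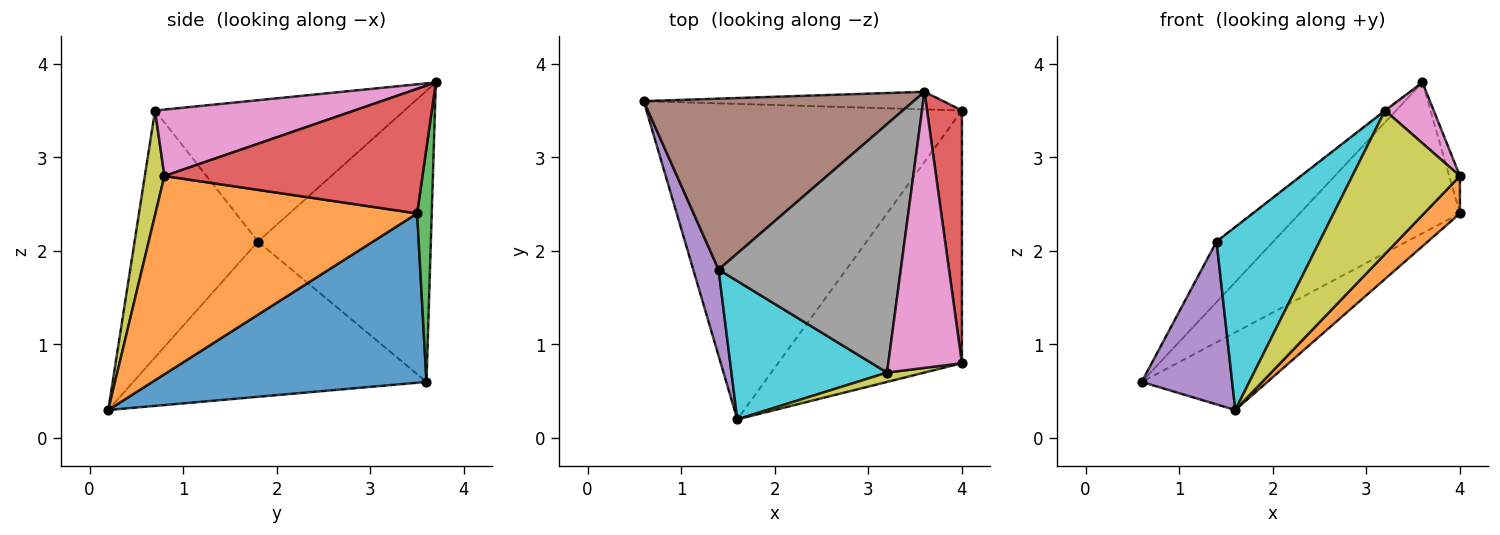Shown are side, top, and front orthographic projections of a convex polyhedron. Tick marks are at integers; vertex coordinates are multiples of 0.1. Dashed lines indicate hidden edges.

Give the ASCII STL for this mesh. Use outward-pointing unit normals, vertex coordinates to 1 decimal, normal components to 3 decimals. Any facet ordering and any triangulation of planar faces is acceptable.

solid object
 facet normal 0.462 0.212 -0.861
  outer loop
   vertex 4.0 3.5 2.4
   vertex 1.6 0.2 0.3
   vertex 0.6 3.6 0.6
  endloop
 endfacet
 facet normal 0.730 -0.100 -0.676
  outer loop
   vertex 4.0 3.5 2.4
   vertex 4.0 0.8 2.8
   vertex 1.6 0.2 0.3
  endloop
 endfacet
 facet normal 0.090 0.989 -0.116
  outer loop
   vertex 4.0 3.5 2.4
   vertex 0.6 3.6 0.6
   vertex 3.6 3.7 3.8
  endloop
 endfacet
 facet normal 0.962 0.040 0.269
  outer loop
   vertex 4.0 3.5 2.4
   vertex 3.6 3.7 3.8
   vertex 4.0 0.8 2.8
  endloop
 endfacet
 facet normal -0.944 -0.291 0.154
  outer loop
   vertex 1.4 1.8 2.1
   vertex 0.6 3.6 0.6
   vertex 1.6 0.2 0.3
  endloop
 endfacet
 facet normal -0.713 0.234 0.661
  outer loop
   vertex 1.4 1.8 2.1
   vertex 3.6 3.7 3.8
   vertex 0.6 3.6 0.6
  endloop
 endfacet
 facet normal 0.661 -0.161 0.733
  outer loop
   vertex 3.2 0.7 3.5
   vertex 4.0 0.8 2.8
   vertex 3.6 3.7 3.8
  endloop
 endfacet
 facet normal -0.613 0.003 0.790
  outer loop
   vertex 3.2 0.7 3.5
   vertex 3.6 3.7 3.8
   vertex 1.4 1.8 2.1
  endloop
 endfacet
 facet normal 0.179 -0.982 0.064
  outer loop
   vertex 3.2 0.7 3.5
   vertex 1.6 0.2 0.3
   vertex 4.0 0.8 2.8
  endloop
 endfacet
 facet normal -0.691 -0.577 0.436
  outer loop
   vertex 3.2 0.7 3.5
   vertex 1.4 1.8 2.1
   vertex 1.6 0.2 0.3
  endloop
 endfacet
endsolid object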